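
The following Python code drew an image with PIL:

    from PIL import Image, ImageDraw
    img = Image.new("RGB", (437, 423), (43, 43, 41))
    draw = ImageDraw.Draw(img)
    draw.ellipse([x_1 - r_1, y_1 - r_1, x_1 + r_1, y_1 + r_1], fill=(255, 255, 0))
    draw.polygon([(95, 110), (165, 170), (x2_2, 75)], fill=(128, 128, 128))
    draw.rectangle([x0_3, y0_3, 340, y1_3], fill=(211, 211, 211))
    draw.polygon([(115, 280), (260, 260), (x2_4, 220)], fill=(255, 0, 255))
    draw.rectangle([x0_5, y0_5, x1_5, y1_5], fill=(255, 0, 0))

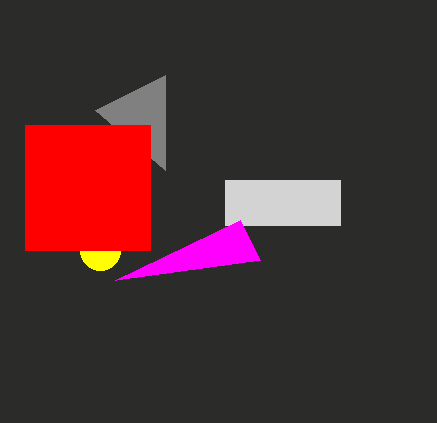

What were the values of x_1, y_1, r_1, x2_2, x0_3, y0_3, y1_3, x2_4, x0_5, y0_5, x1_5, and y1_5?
x_1 = 100
y_1 = 250
r_1 = 20
x2_2 = 165
x0_3 = 225
y0_3 = 180
y1_3 = 225
x2_4 = 240
x0_5 = 25
y0_5 = 125
x1_5 = 150
y1_5 = 250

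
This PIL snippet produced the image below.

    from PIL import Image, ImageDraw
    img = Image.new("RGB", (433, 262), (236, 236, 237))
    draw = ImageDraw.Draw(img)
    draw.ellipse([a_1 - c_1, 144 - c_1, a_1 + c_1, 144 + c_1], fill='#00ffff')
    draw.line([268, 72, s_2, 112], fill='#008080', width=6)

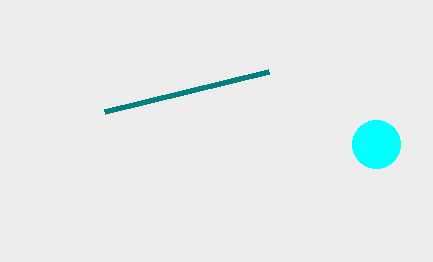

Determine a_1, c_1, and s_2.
a_1 = 376
c_1 = 24
s_2 = 104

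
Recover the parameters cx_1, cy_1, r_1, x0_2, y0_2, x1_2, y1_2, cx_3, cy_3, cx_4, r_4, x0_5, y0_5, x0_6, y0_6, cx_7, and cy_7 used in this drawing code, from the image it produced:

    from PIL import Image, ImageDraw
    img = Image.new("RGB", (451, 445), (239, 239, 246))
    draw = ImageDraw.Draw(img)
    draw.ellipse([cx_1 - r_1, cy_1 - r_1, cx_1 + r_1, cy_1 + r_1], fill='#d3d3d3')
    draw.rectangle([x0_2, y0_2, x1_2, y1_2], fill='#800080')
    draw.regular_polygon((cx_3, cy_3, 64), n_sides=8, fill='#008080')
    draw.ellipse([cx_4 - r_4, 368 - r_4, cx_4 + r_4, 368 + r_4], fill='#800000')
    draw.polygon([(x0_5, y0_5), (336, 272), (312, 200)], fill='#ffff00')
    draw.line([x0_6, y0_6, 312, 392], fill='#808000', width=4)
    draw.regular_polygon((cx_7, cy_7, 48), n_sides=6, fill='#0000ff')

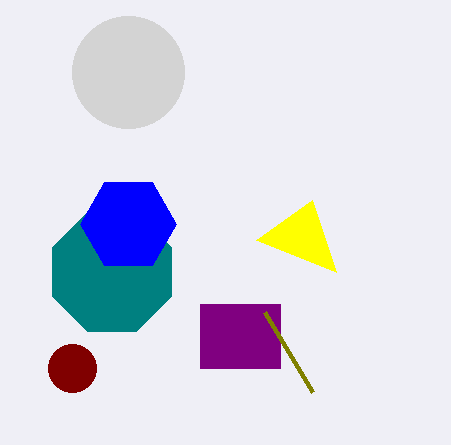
cx_1 = 128, cy_1 = 72, r_1 = 56, x0_2 = 200, y0_2 = 304, x1_2 = 280, y1_2 = 368, cx_3 = 112, cy_3 = 272, cx_4 = 72, r_4 = 24, x0_5 = 256, y0_5 = 240, x0_6 = 264, y0_6 = 312, cx_7 = 128, cy_7 = 224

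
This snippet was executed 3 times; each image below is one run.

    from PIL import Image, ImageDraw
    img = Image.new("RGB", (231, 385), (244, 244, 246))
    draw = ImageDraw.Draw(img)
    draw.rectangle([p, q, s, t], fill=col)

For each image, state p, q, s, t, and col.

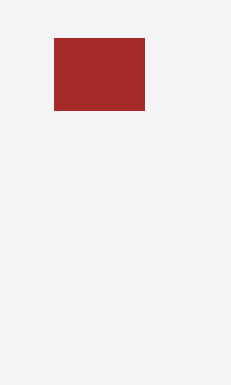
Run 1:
p = 54
q = 38
s = 144
t = 110
col = 'brown'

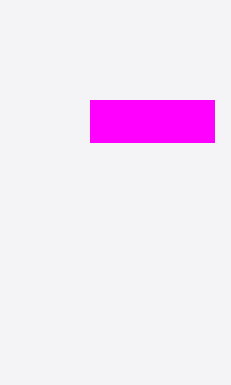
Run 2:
p = 90
q = 100
s = 214
t = 142
col = 'magenta'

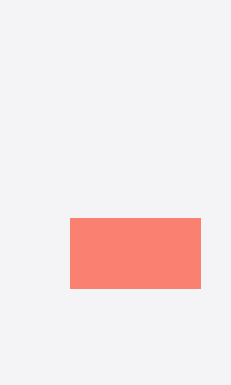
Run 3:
p = 70, q = 218, s = 200, t = 288, col = 'salmon'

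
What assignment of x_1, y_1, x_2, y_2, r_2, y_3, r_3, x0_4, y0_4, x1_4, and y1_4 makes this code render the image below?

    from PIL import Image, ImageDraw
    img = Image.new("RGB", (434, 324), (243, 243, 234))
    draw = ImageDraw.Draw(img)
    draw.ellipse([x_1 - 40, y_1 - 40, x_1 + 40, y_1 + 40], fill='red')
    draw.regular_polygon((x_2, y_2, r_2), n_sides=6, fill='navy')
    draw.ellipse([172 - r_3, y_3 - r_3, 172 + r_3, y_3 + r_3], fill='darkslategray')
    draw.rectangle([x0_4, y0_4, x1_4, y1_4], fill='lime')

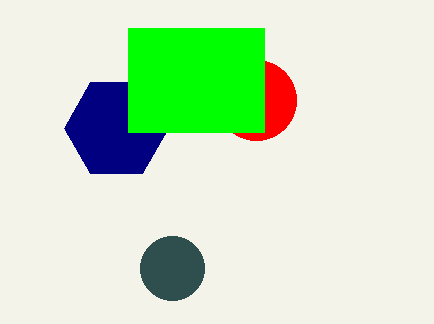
x_1 = 256; y_1 = 100; x_2 = 116; y_2 = 128; r_2 = 52; y_3 = 268; r_3 = 32; x0_4 = 128; y0_4 = 28; x1_4 = 264; y1_4 = 132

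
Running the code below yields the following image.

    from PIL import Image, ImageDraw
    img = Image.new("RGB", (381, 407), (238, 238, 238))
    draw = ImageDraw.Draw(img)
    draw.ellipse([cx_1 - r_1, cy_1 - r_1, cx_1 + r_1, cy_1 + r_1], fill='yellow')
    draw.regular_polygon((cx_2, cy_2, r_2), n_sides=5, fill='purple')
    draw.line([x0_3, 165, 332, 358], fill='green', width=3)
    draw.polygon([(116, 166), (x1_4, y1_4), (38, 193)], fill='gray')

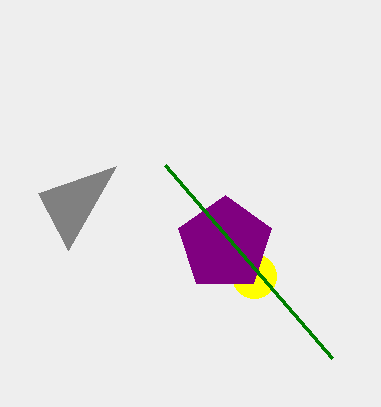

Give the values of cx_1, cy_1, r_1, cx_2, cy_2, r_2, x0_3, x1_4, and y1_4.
cx_1 = 254, cy_1 = 276, r_1 = 22, cx_2 = 225, cy_2 = 244, r_2 = 49, x0_3 = 165, x1_4 = 68, y1_4 = 250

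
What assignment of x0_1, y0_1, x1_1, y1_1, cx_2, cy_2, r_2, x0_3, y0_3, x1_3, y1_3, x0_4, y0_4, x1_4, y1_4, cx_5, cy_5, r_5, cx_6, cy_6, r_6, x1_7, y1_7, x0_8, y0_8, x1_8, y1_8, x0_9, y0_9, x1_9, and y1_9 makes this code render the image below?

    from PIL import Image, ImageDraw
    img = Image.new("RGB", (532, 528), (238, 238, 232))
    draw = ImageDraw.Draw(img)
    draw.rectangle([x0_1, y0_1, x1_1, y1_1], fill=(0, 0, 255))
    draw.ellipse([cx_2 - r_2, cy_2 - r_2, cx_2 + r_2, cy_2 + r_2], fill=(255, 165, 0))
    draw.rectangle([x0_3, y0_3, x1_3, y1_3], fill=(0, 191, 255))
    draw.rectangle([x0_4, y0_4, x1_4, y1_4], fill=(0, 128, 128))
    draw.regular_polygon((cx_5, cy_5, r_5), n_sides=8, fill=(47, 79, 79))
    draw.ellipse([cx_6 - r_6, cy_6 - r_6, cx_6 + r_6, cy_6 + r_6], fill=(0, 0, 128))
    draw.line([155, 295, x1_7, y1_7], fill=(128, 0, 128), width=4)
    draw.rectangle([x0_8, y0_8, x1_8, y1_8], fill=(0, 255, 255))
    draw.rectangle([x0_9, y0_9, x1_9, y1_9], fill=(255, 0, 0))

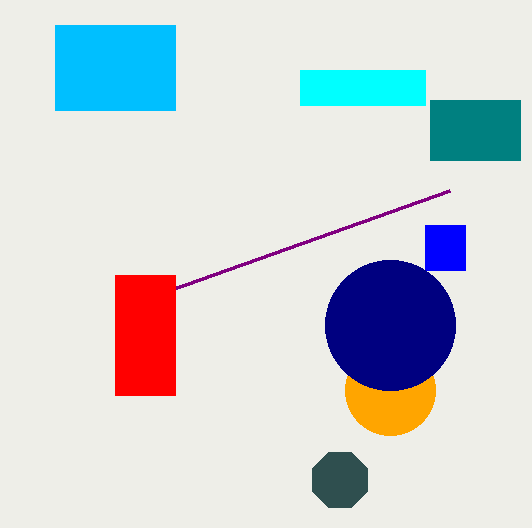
x0_1 = 425
y0_1 = 225
x1_1 = 465
y1_1 = 270
cx_2 = 390
cy_2 = 390
r_2 = 45
x0_3 = 55
y0_3 = 25
x1_3 = 175
y1_3 = 110
x0_4 = 430
y0_4 = 100
x1_4 = 520
y1_4 = 160
cx_5 = 340
cy_5 = 480
r_5 = 30
cx_6 = 390
cy_6 = 325
r_6 = 65
x1_7 = 450
y1_7 = 190
x0_8 = 300
y0_8 = 70
x1_8 = 425
y1_8 = 105
x0_9 = 115
y0_9 = 275
x1_9 = 175
y1_9 = 395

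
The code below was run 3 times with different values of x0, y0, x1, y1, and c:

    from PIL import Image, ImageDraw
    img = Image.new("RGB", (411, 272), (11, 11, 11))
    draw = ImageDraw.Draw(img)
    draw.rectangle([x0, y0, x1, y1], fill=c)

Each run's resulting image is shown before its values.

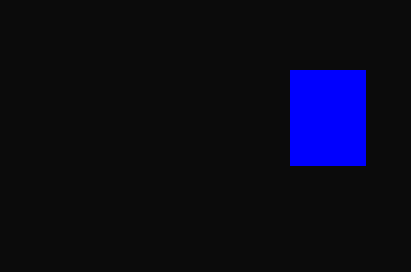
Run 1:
x0 = 290; y0 = 70; x1 = 365; y1 = 165; c = 'blue'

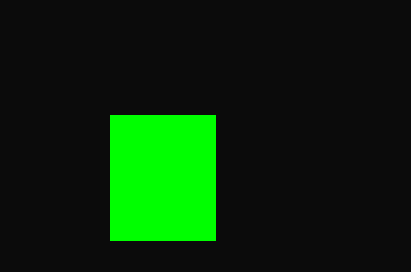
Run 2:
x0 = 110; y0 = 115; x1 = 215; y1 = 240; c = 'lime'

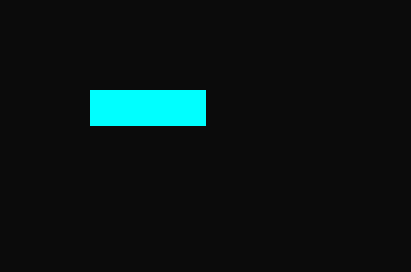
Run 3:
x0 = 90, y0 = 90, x1 = 205, y1 = 125, c = 'cyan'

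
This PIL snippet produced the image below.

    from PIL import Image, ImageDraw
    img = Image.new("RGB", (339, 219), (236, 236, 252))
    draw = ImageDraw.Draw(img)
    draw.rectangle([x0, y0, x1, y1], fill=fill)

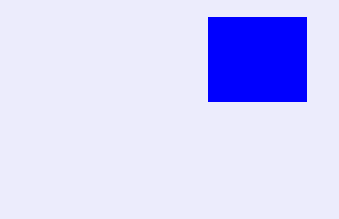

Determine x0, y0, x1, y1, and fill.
x0 = 208
y0 = 17
x1 = 306
y1 = 101
fill = 'blue'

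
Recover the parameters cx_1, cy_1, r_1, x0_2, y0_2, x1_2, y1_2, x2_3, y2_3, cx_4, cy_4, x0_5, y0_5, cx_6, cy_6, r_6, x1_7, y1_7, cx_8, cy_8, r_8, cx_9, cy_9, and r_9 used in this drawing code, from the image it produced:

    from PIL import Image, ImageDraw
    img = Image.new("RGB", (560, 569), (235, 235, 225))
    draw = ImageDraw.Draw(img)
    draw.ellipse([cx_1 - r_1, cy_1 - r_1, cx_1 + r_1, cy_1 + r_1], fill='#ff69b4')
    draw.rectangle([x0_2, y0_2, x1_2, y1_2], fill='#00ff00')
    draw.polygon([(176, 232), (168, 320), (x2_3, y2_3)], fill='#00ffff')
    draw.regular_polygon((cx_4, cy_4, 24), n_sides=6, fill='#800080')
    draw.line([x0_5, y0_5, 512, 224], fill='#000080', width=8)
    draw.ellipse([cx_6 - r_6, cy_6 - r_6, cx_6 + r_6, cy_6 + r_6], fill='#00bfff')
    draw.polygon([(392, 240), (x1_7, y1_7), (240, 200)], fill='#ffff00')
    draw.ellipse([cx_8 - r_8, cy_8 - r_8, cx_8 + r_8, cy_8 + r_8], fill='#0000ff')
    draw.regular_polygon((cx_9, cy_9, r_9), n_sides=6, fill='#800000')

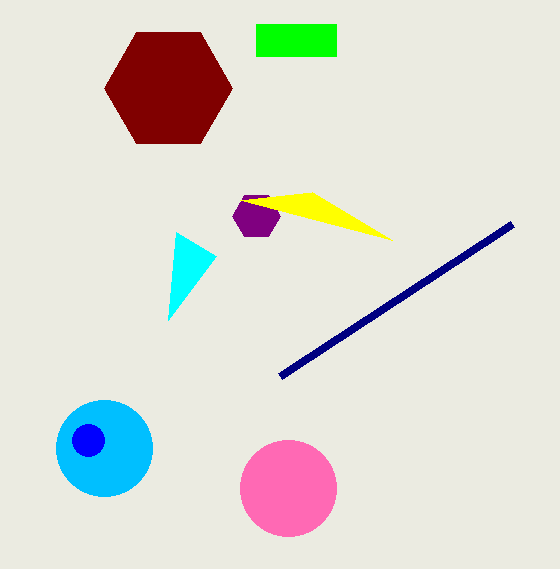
cx_1 = 288; cy_1 = 488; r_1 = 48; x0_2 = 256; y0_2 = 24; x1_2 = 336; y1_2 = 56; x2_3 = 216; y2_3 = 256; cx_4 = 256; cy_4 = 216; x0_5 = 280; y0_5 = 376; cx_6 = 104; cy_6 = 448; r_6 = 48; x1_7 = 312; y1_7 = 192; cx_8 = 88; cy_8 = 440; r_8 = 16; cx_9 = 168; cy_9 = 88; r_9 = 64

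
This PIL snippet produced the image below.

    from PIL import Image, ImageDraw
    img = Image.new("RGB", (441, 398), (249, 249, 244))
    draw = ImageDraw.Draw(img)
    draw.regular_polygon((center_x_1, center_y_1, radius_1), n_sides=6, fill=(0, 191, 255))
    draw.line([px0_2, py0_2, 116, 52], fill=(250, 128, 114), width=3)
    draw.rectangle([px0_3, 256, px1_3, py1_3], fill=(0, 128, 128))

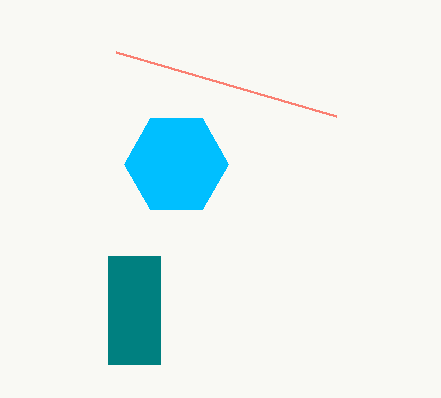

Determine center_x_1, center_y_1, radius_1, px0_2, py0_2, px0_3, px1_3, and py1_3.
center_x_1 = 176
center_y_1 = 164
radius_1 = 52
px0_2 = 336
py0_2 = 116
px0_3 = 108
px1_3 = 160
py1_3 = 364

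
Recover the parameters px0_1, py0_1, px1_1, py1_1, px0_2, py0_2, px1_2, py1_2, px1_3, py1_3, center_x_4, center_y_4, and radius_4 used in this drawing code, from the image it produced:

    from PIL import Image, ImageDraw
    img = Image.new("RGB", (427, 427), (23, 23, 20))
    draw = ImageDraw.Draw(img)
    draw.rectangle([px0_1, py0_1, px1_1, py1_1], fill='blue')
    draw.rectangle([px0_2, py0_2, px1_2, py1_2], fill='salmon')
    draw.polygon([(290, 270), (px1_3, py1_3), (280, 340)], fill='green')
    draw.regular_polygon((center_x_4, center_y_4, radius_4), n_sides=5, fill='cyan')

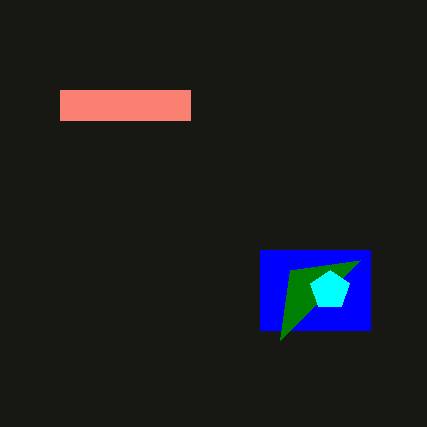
px0_1 = 260
py0_1 = 250
px1_1 = 370
py1_1 = 330
px0_2 = 60
py0_2 = 90
px1_2 = 190
py1_2 = 120
px1_3 = 360
py1_3 = 260
center_x_4 = 330
center_y_4 = 290
radius_4 = 20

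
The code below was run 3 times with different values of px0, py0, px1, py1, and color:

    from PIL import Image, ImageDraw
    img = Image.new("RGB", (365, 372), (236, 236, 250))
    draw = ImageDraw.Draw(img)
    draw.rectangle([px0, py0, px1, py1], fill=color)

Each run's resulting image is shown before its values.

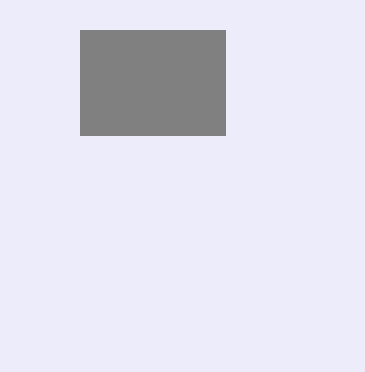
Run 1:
px0 = 80, py0 = 30, px1 = 225, py1 = 135, color = 'gray'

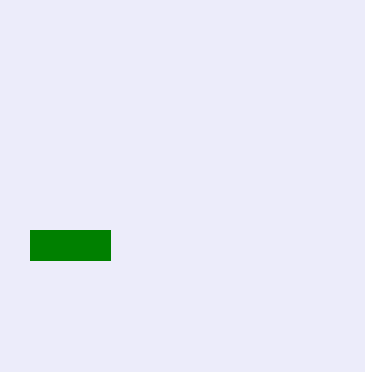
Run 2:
px0 = 30
py0 = 230
px1 = 110
py1 = 260
color = 'green'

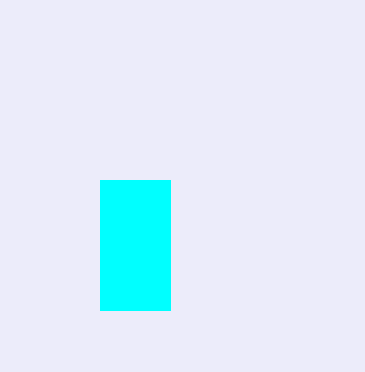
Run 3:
px0 = 100; py0 = 180; px1 = 170; py1 = 310; color = 'cyan'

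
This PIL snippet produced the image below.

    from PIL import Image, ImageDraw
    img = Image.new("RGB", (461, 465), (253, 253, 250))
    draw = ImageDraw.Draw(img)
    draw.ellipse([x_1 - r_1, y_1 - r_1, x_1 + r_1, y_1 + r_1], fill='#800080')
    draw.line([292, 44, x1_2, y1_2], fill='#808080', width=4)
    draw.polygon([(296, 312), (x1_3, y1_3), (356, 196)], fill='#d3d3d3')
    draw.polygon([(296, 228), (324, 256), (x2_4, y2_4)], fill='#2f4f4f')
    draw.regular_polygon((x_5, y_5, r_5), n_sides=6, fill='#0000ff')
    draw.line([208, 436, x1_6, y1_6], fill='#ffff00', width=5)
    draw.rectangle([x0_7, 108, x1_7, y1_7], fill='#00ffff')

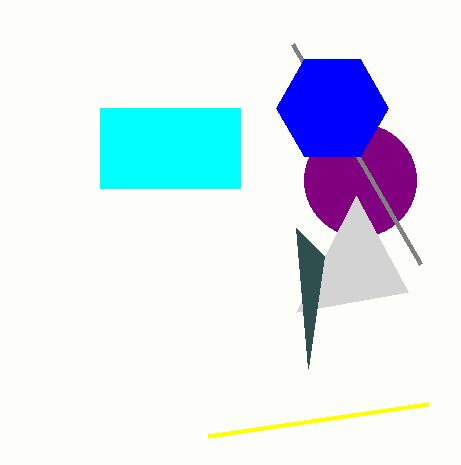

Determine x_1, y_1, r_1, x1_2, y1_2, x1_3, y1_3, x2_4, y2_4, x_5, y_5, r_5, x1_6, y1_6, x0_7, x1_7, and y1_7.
x_1 = 360, y_1 = 180, r_1 = 56, x1_2 = 420, y1_2 = 264, x1_3 = 408, y1_3 = 292, x2_4 = 308, y2_4 = 368, x_5 = 332, y_5 = 108, r_5 = 56, x1_6 = 428, y1_6 = 404, x0_7 = 100, x1_7 = 240, y1_7 = 188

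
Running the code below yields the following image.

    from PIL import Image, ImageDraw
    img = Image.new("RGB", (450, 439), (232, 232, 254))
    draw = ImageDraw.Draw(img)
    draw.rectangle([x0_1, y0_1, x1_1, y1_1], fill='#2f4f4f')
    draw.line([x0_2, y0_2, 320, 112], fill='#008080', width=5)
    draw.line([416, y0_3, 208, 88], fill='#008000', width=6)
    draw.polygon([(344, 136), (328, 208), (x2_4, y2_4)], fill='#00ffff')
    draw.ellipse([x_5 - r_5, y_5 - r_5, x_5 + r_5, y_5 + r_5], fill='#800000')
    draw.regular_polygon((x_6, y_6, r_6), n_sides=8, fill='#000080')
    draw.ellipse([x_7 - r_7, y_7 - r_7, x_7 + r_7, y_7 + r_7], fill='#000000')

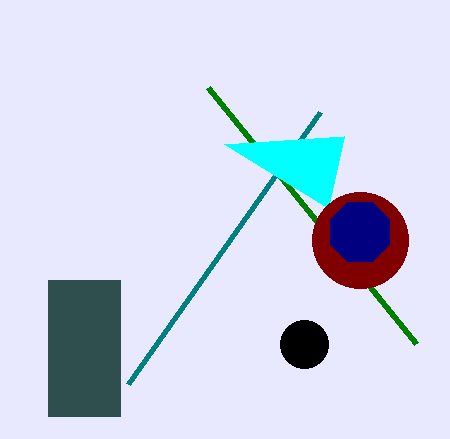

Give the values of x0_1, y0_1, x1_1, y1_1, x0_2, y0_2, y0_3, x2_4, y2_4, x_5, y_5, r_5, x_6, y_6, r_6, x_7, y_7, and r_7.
x0_1 = 48; y0_1 = 280; x1_1 = 120; y1_1 = 416; x0_2 = 128; y0_2 = 384; y0_3 = 344; x2_4 = 224; y2_4 = 144; x_5 = 360; y_5 = 240; r_5 = 48; x_6 = 360; y_6 = 232; r_6 = 32; x_7 = 304; y_7 = 344; r_7 = 24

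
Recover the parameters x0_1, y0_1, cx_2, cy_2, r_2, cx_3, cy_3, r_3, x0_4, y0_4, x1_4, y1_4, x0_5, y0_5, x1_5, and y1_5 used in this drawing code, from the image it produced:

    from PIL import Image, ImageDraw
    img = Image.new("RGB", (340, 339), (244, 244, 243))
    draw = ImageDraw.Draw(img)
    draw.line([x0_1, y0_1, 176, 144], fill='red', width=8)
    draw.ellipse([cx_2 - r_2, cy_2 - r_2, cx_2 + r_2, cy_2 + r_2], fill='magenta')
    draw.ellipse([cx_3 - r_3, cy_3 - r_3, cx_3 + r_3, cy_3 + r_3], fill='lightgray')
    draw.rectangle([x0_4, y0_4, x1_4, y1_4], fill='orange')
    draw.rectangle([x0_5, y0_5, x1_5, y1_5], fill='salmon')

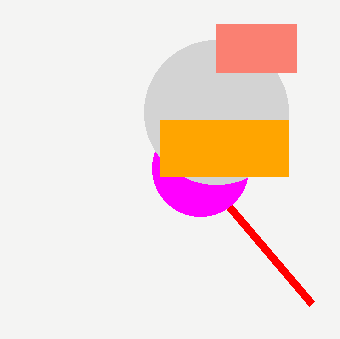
x0_1 = 312, y0_1 = 304, cx_2 = 200, cy_2 = 168, r_2 = 48, cx_3 = 216, cy_3 = 112, r_3 = 72, x0_4 = 160, y0_4 = 120, x1_4 = 288, y1_4 = 176, x0_5 = 216, y0_5 = 24, x1_5 = 296, y1_5 = 72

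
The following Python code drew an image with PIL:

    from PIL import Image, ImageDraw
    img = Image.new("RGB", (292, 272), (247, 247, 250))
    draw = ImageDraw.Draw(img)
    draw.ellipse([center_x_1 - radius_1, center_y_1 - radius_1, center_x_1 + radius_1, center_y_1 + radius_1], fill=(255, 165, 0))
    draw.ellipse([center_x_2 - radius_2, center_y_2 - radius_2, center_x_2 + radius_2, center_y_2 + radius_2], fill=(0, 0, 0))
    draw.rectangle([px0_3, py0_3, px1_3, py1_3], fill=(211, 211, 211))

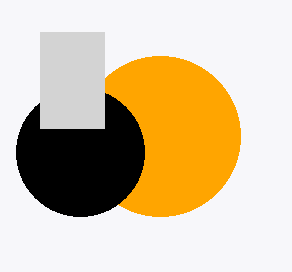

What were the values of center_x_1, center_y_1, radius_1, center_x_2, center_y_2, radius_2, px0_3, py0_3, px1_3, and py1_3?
center_x_1 = 160; center_y_1 = 136; radius_1 = 80; center_x_2 = 80; center_y_2 = 152; radius_2 = 64; px0_3 = 40; py0_3 = 32; px1_3 = 104; py1_3 = 128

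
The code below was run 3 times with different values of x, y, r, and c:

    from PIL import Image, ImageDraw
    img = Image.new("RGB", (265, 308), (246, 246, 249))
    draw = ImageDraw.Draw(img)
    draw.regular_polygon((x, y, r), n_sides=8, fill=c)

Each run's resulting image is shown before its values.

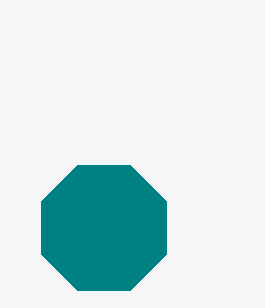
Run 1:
x = 104
y = 228
r = 68
c = 'teal'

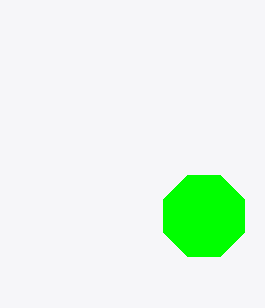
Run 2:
x = 204, y = 216, r = 44, c = 'lime'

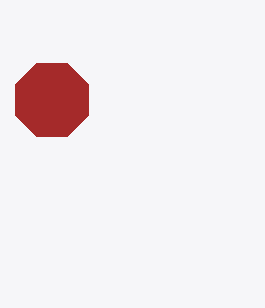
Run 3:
x = 52; y = 100; r = 40; c = 'brown'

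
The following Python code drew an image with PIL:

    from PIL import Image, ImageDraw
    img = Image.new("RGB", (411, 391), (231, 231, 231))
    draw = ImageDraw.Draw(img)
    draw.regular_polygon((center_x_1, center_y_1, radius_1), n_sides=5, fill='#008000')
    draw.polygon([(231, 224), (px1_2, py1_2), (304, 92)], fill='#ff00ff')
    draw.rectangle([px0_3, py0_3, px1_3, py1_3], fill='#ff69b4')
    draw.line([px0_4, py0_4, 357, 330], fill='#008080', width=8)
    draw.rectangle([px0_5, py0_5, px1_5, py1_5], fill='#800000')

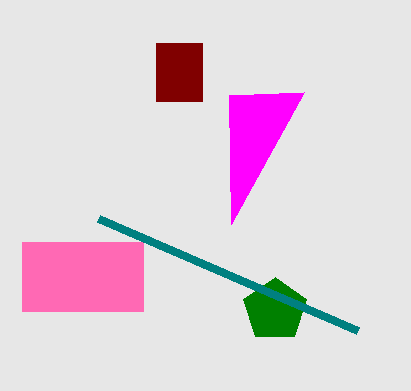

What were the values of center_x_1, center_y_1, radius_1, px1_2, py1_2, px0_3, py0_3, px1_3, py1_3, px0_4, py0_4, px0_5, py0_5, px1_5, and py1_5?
center_x_1 = 275, center_y_1 = 310, radius_1 = 33, px1_2 = 229, py1_2 = 95, px0_3 = 22, py0_3 = 242, px1_3 = 143, py1_3 = 311, px0_4 = 98, py0_4 = 218, px0_5 = 156, py0_5 = 43, px1_5 = 202, py1_5 = 101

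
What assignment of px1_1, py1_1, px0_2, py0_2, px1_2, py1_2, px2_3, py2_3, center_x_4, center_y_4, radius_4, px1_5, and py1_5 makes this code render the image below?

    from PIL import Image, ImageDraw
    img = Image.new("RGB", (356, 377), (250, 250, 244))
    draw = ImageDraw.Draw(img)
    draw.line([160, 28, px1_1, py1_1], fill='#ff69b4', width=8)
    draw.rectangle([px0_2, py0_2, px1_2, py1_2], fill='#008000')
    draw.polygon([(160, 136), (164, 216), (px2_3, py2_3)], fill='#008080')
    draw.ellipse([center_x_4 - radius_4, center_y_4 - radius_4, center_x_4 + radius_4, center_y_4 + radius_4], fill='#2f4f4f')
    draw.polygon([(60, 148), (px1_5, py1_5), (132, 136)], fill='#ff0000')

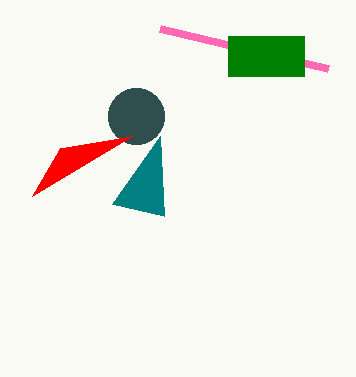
px1_1 = 328; py1_1 = 68; px0_2 = 228; py0_2 = 36; px1_2 = 304; py1_2 = 76; px2_3 = 112; py2_3 = 204; center_x_4 = 136; center_y_4 = 116; radius_4 = 28; px1_5 = 32; py1_5 = 196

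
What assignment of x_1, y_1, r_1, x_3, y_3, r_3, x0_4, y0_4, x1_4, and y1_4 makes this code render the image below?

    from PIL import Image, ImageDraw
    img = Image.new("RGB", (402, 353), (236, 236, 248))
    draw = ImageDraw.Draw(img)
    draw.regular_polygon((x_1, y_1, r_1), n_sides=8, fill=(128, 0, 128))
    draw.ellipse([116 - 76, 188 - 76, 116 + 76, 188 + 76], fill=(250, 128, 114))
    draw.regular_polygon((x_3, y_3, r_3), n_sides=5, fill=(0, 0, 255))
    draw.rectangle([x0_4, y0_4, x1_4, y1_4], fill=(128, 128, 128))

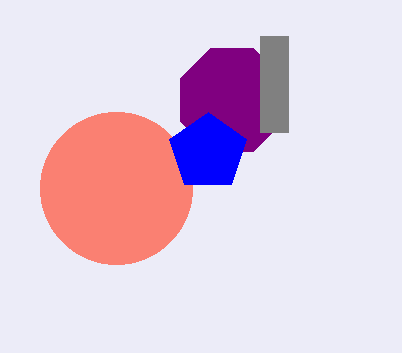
x_1 = 232, y_1 = 100, r_1 = 56, x_3 = 208, y_3 = 152, r_3 = 40, x0_4 = 260, y0_4 = 36, x1_4 = 288, y1_4 = 132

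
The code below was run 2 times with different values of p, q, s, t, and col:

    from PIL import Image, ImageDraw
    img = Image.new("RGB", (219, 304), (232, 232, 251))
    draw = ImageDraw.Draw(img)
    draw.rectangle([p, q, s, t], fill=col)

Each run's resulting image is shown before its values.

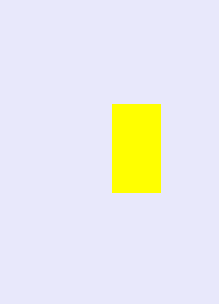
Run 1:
p = 112
q = 104
s = 160
t = 192
col = 'yellow'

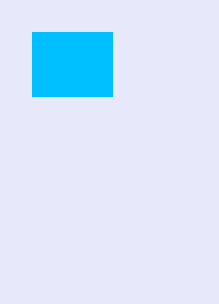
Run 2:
p = 32, q = 32, s = 112, t = 96, col = 'deepskyblue'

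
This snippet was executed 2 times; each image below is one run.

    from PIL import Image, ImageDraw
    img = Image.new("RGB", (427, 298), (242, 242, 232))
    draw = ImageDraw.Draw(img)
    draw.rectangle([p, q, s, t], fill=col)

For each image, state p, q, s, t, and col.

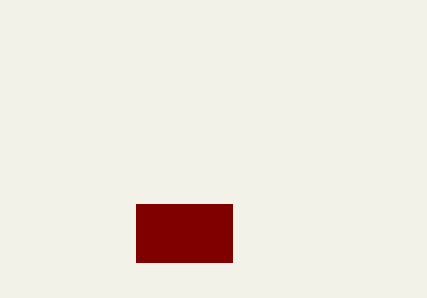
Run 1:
p = 136
q = 204
s = 232
t = 262
col = 'maroon'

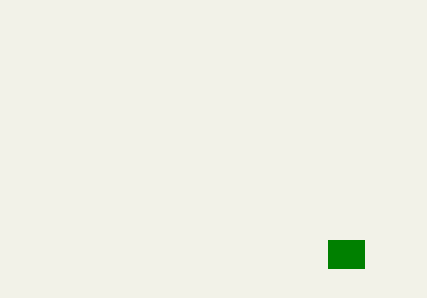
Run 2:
p = 328, q = 240, s = 364, t = 268, col = 'green'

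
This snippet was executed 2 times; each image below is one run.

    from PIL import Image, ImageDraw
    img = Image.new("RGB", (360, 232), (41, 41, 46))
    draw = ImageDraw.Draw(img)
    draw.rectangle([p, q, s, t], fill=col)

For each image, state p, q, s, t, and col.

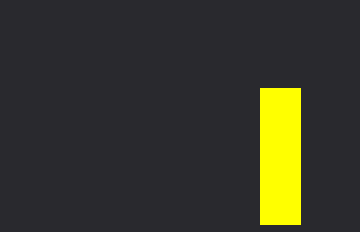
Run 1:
p = 260, q = 88, s = 300, t = 224, col = 'yellow'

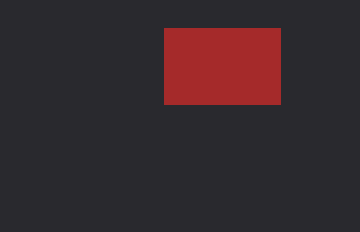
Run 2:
p = 164, q = 28, s = 280, t = 104, col = 'brown'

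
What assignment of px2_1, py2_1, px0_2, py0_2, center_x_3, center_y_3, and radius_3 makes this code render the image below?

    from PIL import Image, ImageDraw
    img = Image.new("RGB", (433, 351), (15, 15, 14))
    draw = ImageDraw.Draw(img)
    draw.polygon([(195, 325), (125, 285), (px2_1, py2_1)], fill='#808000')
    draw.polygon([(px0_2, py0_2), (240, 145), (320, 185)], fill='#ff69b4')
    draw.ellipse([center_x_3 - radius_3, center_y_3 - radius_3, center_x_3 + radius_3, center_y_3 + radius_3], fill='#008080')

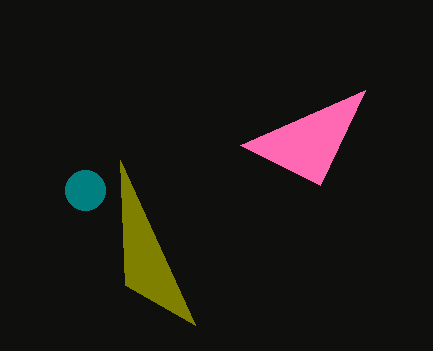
px2_1 = 120, py2_1 = 160, px0_2 = 365, py0_2 = 90, center_x_3 = 85, center_y_3 = 190, radius_3 = 20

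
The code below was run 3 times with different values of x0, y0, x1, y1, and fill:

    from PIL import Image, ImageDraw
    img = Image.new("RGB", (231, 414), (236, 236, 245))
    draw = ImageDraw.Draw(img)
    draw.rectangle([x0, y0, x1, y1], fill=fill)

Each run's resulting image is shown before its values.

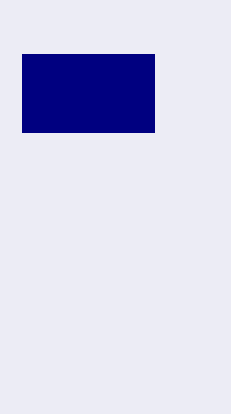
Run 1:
x0 = 22; y0 = 54; x1 = 154; y1 = 132; fill = 'navy'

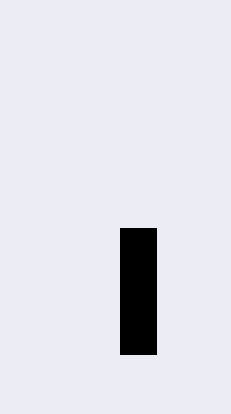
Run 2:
x0 = 120, y0 = 228, x1 = 156, y1 = 354, fill = 'black'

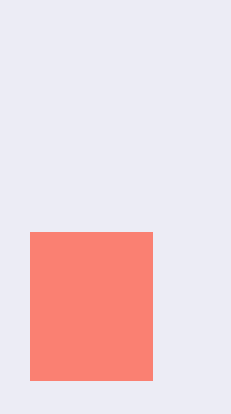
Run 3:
x0 = 30; y0 = 232; x1 = 152; y1 = 380; fill = 'salmon'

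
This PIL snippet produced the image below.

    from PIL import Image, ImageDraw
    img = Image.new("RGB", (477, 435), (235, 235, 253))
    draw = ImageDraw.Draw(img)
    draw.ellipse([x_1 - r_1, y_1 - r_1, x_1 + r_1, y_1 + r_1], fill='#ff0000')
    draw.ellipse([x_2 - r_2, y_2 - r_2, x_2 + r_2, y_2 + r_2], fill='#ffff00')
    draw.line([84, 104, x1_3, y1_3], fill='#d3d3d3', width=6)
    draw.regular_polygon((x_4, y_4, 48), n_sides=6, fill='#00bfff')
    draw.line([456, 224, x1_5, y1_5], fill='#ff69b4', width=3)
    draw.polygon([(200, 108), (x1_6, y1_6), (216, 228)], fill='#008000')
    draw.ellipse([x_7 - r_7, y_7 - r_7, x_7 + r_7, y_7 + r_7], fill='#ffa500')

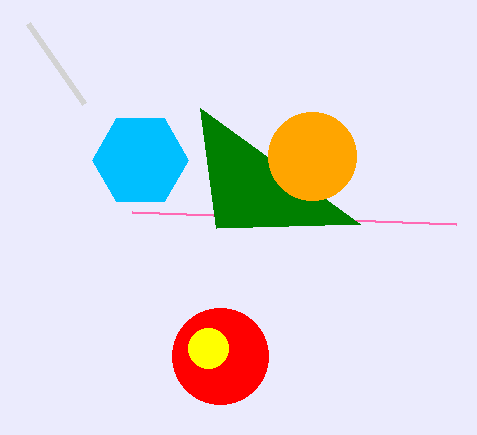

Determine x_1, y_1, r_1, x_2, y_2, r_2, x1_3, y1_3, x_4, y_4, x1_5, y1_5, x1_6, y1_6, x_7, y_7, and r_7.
x_1 = 220
y_1 = 356
r_1 = 48
x_2 = 208
y_2 = 348
r_2 = 20
x1_3 = 28
y1_3 = 24
x_4 = 140
y_4 = 160
x1_5 = 132
y1_5 = 212
x1_6 = 360
y1_6 = 224
x_7 = 312
y_7 = 156
r_7 = 44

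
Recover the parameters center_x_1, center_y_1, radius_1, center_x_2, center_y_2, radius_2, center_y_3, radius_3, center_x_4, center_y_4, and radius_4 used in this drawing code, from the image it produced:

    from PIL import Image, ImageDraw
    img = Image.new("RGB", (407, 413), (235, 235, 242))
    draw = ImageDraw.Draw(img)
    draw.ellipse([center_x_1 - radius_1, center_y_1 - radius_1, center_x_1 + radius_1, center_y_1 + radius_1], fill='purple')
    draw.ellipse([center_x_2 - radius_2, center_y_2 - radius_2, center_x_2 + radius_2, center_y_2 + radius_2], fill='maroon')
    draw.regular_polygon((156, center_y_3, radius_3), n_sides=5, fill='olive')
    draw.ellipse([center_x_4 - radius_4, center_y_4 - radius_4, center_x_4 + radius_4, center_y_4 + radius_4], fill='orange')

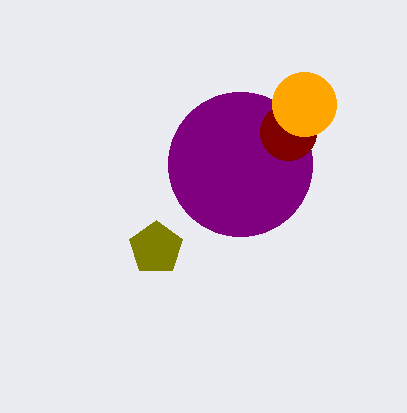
center_x_1 = 240
center_y_1 = 164
radius_1 = 72
center_x_2 = 288
center_y_2 = 132
radius_2 = 28
center_y_3 = 248
radius_3 = 28
center_x_4 = 304
center_y_4 = 104
radius_4 = 32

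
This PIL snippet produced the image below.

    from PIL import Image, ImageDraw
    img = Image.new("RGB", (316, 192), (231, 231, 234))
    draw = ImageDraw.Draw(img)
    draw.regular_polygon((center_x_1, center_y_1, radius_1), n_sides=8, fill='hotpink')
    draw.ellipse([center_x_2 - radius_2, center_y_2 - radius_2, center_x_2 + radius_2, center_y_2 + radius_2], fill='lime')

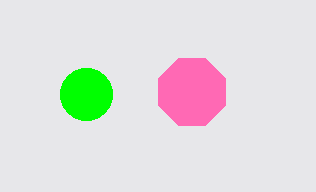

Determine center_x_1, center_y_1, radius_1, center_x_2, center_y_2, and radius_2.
center_x_1 = 192
center_y_1 = 92
radius_1 = 36
center_x_2 = 86
center_y_2 = 94
radius_2 = 26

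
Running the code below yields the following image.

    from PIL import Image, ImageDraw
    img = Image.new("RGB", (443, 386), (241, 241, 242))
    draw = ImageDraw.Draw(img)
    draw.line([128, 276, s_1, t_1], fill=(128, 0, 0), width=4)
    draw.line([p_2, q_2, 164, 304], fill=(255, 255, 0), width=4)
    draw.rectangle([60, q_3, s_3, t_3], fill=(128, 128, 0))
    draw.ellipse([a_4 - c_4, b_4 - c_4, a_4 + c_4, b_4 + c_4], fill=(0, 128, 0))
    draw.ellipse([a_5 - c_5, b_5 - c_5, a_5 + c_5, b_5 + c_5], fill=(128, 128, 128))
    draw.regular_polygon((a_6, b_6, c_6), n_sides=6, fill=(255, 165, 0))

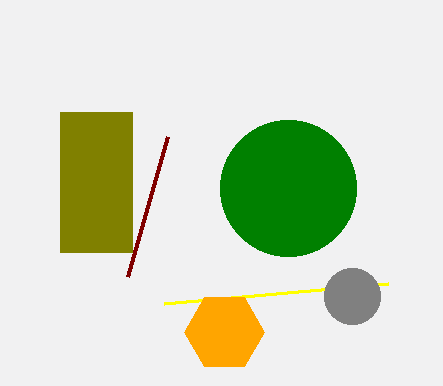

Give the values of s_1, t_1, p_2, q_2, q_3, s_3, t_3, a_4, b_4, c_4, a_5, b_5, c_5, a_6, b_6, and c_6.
s_1 = 168, t_1 = 136, p_2 = 388, q_2 = 284, q_3 = 112, s_3 = 132, t_3 = 252, a_4 = 288, b_4 = 188, c_4 = 68, a_5 = 352, b_5 = 296, c_5 = 28, a_6 = 224, b_6 = 332, c_6 = 40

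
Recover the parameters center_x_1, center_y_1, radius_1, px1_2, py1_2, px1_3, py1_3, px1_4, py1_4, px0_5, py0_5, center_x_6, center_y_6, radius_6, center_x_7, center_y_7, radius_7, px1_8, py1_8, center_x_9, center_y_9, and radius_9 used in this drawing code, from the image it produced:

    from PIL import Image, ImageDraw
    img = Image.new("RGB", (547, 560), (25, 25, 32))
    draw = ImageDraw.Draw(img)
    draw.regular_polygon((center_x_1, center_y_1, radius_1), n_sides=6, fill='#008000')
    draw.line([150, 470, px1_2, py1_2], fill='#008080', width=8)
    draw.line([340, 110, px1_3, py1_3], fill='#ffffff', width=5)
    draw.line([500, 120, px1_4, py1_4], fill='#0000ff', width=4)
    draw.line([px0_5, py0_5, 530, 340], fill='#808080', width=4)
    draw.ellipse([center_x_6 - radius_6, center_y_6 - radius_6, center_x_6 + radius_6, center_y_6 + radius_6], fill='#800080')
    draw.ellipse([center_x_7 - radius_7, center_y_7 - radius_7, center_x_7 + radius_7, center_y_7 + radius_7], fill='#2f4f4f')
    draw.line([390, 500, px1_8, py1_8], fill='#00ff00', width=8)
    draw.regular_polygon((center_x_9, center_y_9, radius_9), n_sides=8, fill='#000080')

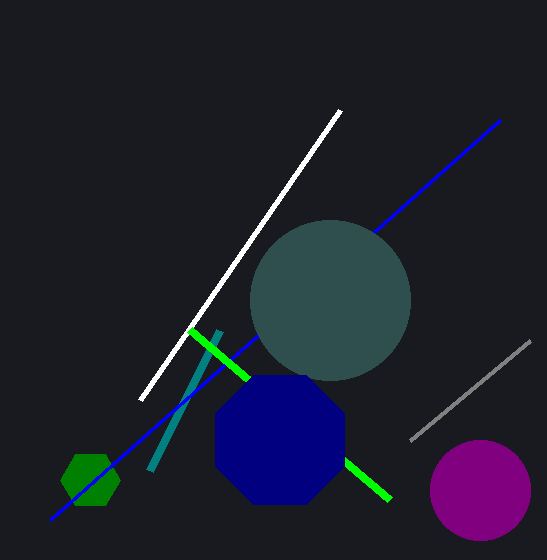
center_x_1 = 90
center_y_1 = 480
radius_1 = 30
px1_2 = 220
py1_2 = 330
px1_3 = 140
py1_3 = 400
px1_4 = 50
py1_4 = 520
px0_5 = 410
py0_5 = 440
center_x_6 = 480
center_y_6 = 490
radius_6 = 50
center_x_7 = 330
center_y_7 = 300
radius_7 = 80
px1_8 = 190
py1_8 = 330
center_x_9 = 280
center_y_9 = 440
radius_9 = 70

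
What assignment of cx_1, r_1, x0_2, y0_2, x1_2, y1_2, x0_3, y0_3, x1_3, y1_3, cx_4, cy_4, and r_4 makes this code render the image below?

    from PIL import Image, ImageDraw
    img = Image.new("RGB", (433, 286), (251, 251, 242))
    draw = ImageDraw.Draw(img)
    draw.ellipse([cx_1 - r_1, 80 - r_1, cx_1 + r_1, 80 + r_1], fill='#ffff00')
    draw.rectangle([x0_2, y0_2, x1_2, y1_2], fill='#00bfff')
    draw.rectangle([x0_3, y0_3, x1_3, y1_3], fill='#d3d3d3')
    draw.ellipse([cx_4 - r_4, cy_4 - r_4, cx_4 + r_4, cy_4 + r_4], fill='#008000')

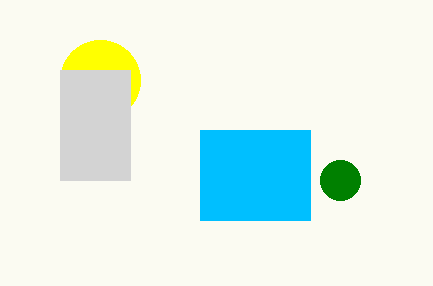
cx_1 = 100, r_1 = 40, x0_2 = 200, y0_2 = 130, x1_2 = 310, y1_2 = 220, x0_3 = 60, y0_3 = 70, x1_3 = 130, y1_3 = 180, cx_4 = 340, cy_4 = 180, r_4 = 20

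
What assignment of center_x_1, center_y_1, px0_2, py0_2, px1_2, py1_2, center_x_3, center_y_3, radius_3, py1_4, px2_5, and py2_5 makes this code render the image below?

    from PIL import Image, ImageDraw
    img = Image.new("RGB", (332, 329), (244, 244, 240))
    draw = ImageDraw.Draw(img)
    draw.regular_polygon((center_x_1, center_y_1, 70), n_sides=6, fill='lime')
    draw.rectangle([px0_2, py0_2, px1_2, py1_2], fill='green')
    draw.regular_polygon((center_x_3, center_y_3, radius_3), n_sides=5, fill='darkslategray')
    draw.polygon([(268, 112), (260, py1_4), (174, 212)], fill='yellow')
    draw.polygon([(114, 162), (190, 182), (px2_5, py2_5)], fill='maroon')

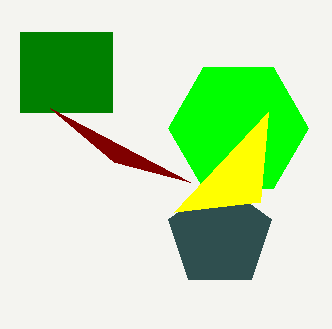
center_x_1 = 238
center_y_1 = 128
px0_2 = 20
py0_2 = 32
px1_2 = 112
py1_2 = 112
center_x_3 = 220
center_y_3 = 236
radius_3 = 54
py1_4 = 202
px2_5 = 50
py2_5 = 108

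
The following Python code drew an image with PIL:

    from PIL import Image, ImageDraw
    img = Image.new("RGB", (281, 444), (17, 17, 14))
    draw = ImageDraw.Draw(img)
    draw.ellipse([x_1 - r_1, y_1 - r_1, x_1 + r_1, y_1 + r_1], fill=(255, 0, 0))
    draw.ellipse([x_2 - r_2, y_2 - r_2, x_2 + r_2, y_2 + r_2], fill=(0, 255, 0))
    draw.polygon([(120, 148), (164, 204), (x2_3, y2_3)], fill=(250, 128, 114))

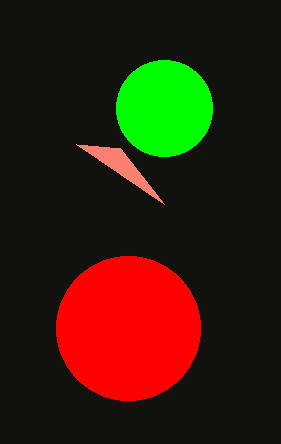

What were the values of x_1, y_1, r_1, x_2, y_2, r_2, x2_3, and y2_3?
x_1 = 128; y_1 = 328; r_1 = 72; x_2 = 164; y_2 = 108; r_2 = 48; x2_3 = 76; y2_3 = 144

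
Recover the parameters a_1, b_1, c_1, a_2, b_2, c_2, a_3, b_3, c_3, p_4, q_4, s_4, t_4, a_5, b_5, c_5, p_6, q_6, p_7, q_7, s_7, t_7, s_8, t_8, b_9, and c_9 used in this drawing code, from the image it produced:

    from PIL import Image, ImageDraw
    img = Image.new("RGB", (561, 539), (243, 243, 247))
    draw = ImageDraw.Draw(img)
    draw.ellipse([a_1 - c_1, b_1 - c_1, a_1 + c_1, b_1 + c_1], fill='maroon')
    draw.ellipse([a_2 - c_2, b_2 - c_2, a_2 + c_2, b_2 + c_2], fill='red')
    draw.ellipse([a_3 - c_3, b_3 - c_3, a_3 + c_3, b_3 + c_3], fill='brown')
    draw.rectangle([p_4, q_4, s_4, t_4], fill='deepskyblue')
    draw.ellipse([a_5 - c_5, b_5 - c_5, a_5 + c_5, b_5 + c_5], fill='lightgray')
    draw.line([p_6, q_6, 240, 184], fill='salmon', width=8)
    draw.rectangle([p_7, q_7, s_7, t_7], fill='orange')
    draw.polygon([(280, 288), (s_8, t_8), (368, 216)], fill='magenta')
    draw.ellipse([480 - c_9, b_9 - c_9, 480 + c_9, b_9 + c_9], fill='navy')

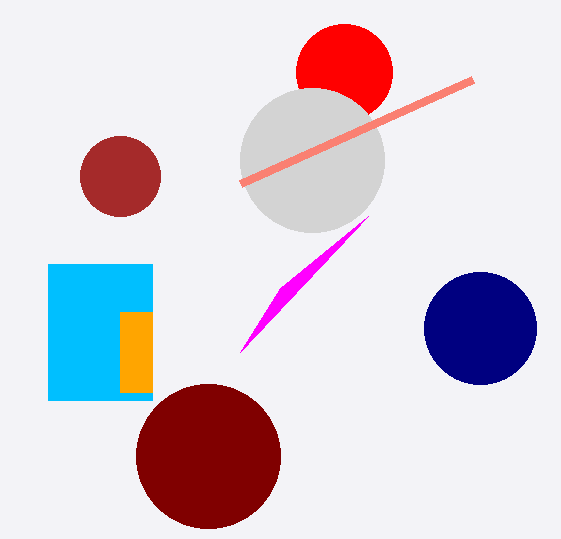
a_1 = 208, b_1 = 456, c_1 = 72, a_2 = 344, b_2 = 72, c_2 = 48, a_3 = 120, b_3 = 176, c_3 = 40, p_4 = 48, q_4 = 264, s_4 = 152, t_4 = 400, a_5 = 312, b_5 = 160, c_5 = 72, p_6 = 472, q_6 = 80, p_7 = 120, q_7 = 312, s_7 = 152, t_7 = 392, s_8 = 240, t_8 = 352, b_9 = 328, c_9 = 56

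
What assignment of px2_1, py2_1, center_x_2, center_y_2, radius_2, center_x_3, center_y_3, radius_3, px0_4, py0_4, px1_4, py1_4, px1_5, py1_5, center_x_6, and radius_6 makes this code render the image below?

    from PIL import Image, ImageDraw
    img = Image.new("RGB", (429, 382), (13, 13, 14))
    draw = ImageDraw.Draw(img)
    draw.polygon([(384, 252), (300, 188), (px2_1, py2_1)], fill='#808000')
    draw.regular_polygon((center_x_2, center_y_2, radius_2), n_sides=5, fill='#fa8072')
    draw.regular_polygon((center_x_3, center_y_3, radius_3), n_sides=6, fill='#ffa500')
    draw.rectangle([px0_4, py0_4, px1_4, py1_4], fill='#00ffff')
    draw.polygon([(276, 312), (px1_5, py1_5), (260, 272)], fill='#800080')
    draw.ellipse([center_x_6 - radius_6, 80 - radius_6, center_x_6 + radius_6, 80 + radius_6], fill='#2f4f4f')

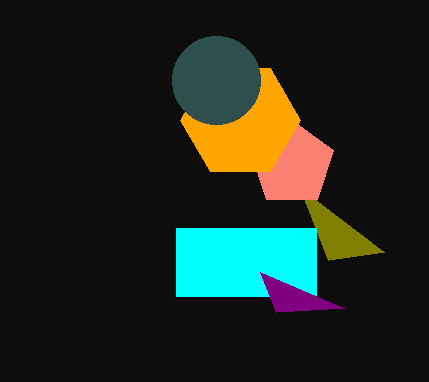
px2_1 = 328
py2_1 = 260
center_x_2 = 292
center_y_2 = 164
radius_2 = 44
center_x_3 = 240
center_y_3 = 120
radius_3 = 60
px0_4 = 176
py0_4 = 228
px1_4 = 316
py1_4 = 296
px1_5 = 344
py1_5 = 308
center_x_6 = 216
radius_6 = 44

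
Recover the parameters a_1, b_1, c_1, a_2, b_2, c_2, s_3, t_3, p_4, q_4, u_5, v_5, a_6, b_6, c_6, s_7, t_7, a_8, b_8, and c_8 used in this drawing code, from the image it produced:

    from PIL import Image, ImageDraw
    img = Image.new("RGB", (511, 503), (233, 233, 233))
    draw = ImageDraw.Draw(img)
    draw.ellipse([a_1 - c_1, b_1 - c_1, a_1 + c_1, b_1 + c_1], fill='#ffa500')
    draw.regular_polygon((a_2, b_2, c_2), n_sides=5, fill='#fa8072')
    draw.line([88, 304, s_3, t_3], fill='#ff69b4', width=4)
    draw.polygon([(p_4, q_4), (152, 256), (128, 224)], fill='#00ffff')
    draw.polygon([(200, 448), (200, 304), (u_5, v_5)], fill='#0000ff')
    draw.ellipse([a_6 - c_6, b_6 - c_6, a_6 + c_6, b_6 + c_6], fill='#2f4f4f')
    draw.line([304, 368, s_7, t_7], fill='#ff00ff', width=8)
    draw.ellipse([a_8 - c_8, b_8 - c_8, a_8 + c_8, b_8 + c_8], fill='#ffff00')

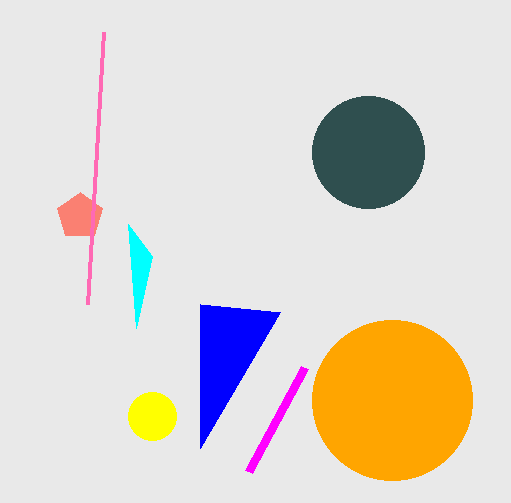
a_1 = 392, b_1 = 400, c_1 = 80, a_2 = 80, b_2 = 216, c_2 = 24, s_3 = 104, t_3 = 32, p_4 = 136, q_4 = 328, u_5 = 280, v_5 = 312, a_6 = 368, b_6 = 152, c_6 = 56, s_7 = 248, t_7 = 472, a_8 = 152, b_8 = 416, c_8 = 24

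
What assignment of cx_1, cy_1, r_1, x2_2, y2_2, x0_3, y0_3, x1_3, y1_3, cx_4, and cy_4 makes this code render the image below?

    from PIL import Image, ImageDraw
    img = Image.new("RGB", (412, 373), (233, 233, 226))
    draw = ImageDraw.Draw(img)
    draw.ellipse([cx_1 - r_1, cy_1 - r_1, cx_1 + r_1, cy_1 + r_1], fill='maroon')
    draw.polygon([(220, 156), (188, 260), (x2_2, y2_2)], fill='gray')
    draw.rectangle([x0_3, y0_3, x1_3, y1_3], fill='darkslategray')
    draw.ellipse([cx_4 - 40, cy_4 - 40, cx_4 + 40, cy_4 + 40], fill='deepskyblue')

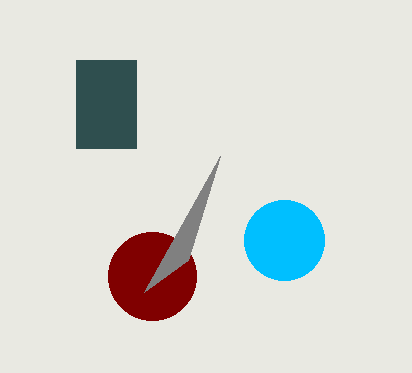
cx_1 = 152; cy_1 = 276; r_1 = 44; x2_2 = 144; y2_2 = 292; x0_3 = 76; y0_3 = 60; x1_3 = 136; y1_3 = 148; cx_4 = 284; cy_4 = 240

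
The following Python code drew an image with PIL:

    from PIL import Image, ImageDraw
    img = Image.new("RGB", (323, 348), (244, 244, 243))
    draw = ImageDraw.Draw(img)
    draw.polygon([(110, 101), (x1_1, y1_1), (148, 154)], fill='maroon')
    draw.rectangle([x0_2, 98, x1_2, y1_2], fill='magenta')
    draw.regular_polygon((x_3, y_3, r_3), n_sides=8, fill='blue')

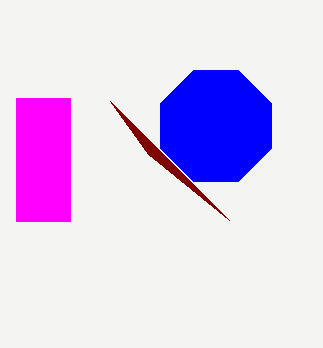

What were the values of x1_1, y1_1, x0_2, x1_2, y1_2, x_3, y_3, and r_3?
x1_1 = 229; y1_1 = 220; x0_2 = 16; x1_2 = 70; y1_2 = 221; x_3 = 216; y_3 = 126; r_3 = 60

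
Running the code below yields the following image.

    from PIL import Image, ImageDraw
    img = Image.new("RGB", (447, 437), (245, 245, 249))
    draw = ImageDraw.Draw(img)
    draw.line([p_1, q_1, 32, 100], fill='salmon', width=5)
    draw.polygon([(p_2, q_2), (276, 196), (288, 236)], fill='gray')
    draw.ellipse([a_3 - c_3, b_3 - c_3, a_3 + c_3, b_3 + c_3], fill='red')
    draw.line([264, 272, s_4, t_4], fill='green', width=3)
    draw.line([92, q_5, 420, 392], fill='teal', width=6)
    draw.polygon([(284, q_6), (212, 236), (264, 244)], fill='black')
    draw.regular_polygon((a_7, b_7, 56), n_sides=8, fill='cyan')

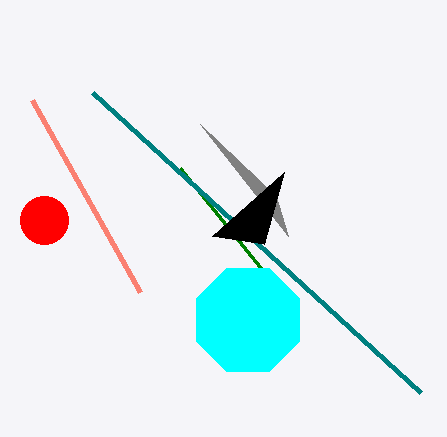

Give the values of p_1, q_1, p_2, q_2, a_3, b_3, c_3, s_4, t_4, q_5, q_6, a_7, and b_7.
p_1 = 140; q_1 = 292; p_2 = 200; q_2 = 124; a_3 = 44; b_3 = 220; c_3 = 24; s_4 = 180; t_4 = 168; q_5 = 92; q_6 = 172; a_7 = 248; b_7 = 320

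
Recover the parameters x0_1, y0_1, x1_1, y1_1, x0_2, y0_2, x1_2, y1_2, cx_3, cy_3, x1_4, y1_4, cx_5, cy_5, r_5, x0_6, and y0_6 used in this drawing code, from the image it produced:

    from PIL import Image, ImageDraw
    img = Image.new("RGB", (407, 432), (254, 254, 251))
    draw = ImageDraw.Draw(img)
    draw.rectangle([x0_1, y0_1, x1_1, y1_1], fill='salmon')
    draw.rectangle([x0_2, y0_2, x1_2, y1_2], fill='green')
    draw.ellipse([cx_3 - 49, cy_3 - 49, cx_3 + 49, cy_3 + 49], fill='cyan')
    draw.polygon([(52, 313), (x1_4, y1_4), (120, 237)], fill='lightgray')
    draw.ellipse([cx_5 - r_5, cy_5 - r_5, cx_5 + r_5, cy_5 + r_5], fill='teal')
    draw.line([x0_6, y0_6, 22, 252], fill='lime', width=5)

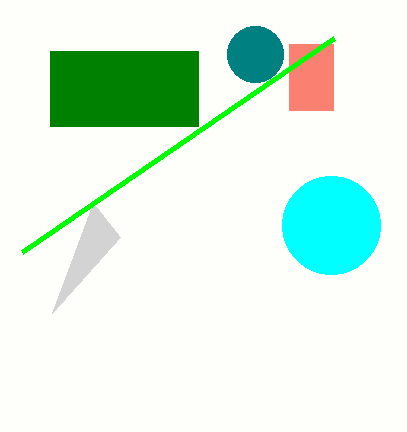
x0_1 = 289; y0_1 = 44; x1_1 = 333; y1_1 = 110; x0_2 = 50; y0_2 = 51; x1_2 = 198; y1_2 = 126; cx_3 = 331; cy_3 = 225; x1_4 = 93; y1_4 = 203; cx_5 = 255; cy_5 = 54; r_5 = 28; x0_6 = 334; y0_6 = 38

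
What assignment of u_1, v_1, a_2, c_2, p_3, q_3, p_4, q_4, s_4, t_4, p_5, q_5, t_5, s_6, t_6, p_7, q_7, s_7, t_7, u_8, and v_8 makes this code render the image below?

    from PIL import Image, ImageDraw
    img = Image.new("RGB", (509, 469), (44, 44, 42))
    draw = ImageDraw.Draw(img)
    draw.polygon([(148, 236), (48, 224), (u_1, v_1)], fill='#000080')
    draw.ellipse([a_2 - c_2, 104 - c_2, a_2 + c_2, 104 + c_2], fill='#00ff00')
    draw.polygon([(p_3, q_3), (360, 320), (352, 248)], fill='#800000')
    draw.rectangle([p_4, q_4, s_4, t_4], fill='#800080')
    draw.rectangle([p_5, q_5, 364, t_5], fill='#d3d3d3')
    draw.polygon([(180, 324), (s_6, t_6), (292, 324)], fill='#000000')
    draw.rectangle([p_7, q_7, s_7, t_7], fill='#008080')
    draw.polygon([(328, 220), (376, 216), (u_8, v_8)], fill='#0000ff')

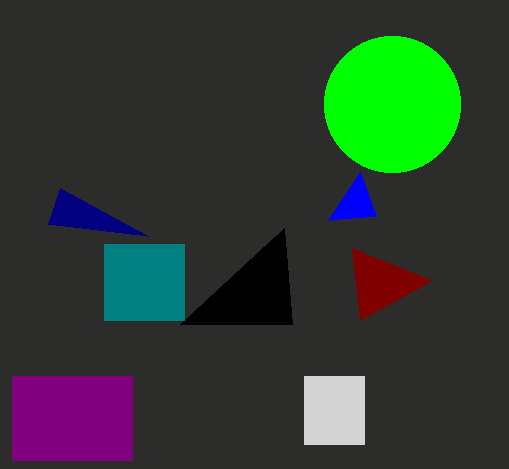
u_1 = 60, v_1 = 188, a_2 = 392, c_2 = 68, p_3 = 432, q_3 = 280, p_4 = 12, q_4 = 376, s_4 = 132, t_4 = 460, p_5 = 304, q_5 = 376, t_5 = 444, s_6 = 284, t_6 = 228, p_7 = 104, q_7 = 244, s_7 = 184, t_7 = 320, u_8 = 360, v_8 = 172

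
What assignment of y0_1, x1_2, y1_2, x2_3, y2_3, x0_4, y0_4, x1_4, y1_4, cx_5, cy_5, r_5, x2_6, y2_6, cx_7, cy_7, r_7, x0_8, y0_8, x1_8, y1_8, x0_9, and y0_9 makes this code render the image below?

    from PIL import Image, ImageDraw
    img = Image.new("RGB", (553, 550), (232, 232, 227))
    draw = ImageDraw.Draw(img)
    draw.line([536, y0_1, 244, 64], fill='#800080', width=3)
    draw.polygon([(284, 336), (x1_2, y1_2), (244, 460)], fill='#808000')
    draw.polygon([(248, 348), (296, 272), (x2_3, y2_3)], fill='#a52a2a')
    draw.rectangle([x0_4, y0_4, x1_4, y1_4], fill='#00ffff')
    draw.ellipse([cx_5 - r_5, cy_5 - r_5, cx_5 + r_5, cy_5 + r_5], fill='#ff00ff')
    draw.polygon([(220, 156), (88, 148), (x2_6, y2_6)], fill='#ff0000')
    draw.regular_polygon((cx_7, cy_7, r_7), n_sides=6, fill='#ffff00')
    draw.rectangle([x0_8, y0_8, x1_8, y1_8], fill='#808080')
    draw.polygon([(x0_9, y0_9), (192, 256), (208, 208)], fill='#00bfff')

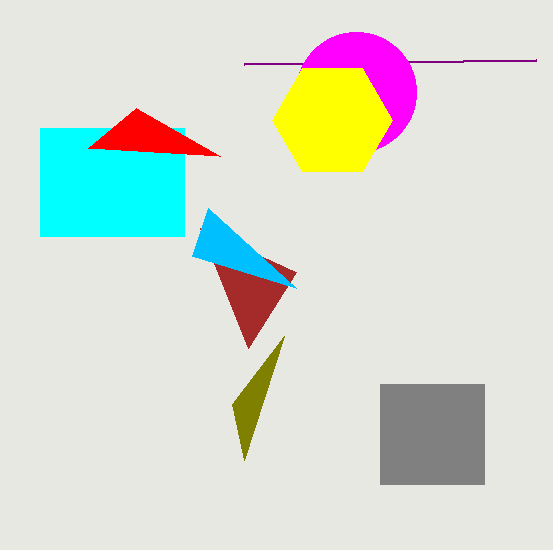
y0_1 = 60
x1_2 = 232
y1_2 = 404
x2_3 = 200
y2_3 = 228
x0_4 = 40
y0_4 = 128
x1_4 = 184
y1_4 = 236
cx_5 = 356
cy_5 = 92
r_5 = 60
x2_6 = 136
y2_6 = 108
cx_7 = 332
cy_7 = 120
r_7 = 60
x0_8 = 380
y0_8 = 384
x1_8 = 484
y1_8 = 484
x0_9 = 296
y0_9 = 288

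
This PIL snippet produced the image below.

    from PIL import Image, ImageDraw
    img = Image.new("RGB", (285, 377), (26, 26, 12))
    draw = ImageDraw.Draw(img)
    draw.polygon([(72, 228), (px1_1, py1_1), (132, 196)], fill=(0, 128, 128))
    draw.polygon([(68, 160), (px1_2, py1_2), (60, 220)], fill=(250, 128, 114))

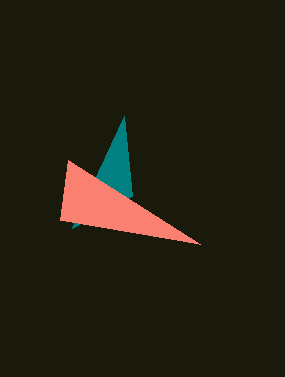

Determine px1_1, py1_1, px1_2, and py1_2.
px1_1 = 124; py1_1 = 116; px1_2 = 200; py1_2 = 244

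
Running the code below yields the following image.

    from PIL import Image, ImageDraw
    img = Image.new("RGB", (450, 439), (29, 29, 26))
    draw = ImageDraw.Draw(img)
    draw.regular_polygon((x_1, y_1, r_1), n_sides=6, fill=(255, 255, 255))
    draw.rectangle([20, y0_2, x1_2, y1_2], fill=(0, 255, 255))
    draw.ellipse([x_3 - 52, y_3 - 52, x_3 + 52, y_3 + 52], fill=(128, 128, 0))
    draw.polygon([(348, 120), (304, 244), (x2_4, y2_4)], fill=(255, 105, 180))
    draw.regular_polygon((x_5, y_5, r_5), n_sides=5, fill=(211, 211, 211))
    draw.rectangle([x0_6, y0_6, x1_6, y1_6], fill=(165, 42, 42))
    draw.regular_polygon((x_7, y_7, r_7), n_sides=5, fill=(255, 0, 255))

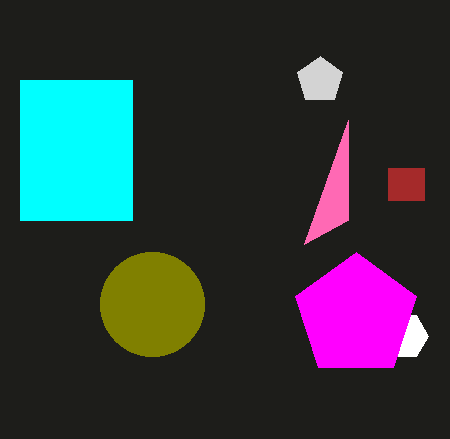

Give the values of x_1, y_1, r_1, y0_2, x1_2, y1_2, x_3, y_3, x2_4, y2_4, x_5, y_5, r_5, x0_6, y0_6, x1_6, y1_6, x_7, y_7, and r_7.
x_1 = 404
y_1 = 336
r_1 = 24
y0_2 = 80
x1_2 = 132
y1_2 = 220
x_3 = 152
y_3 = 304
x2_4 = 348
y2_4 = 220
x_5 = 320
y_5 = 80
r_5 = 24
x0_6 = 388
y0_6 = 168
x1_6 = 424
y1_6 = 200
x_7 = 356
y_7 = 316
r_7 = 64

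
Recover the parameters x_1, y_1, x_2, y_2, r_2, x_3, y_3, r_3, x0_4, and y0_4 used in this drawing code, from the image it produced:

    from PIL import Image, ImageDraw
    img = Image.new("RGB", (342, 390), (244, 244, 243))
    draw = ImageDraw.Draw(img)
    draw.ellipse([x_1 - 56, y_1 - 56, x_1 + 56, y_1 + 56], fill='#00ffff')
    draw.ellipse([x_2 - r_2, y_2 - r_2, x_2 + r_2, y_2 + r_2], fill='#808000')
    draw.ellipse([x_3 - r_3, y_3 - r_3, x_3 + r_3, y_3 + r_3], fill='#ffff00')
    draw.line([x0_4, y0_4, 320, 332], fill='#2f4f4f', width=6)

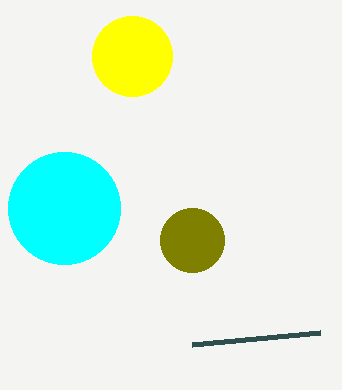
x_1 = 64; y_1 = 208; x_2 = 192; y_2 = 240; r_2 = 32; x_3 = 132; y_3 = 56; r_3 = 40; x0_4 = 192; y0_4 = 344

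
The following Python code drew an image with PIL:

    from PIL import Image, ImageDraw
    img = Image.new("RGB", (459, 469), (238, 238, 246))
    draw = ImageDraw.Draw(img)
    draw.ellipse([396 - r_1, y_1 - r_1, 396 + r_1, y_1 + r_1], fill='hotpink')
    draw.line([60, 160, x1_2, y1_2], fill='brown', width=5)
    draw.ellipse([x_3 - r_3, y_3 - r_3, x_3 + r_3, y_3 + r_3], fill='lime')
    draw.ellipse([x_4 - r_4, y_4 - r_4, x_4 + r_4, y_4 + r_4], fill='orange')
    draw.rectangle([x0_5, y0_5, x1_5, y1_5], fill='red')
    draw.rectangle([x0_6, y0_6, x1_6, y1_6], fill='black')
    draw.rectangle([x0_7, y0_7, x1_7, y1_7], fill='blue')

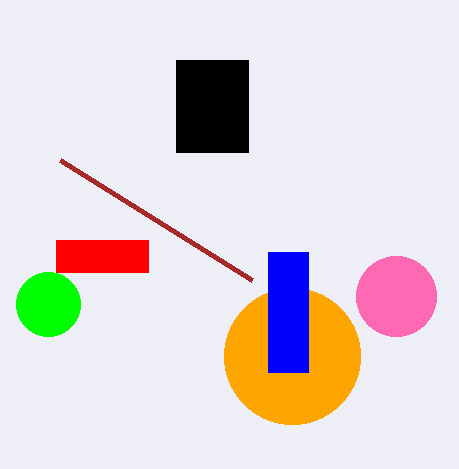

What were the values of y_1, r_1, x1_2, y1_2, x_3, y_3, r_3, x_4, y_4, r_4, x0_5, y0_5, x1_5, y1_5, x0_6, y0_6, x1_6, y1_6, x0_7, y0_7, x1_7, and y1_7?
y_1 = 296, r_1 = 40, x1_2 = 252, y1_2 = 280, x_3 = 48, y_3 = 304, r_3 = 32, x_4 = 292, y_4 = 356, r_4 = 68, x0_5 = 56, y0_5 = 240, x1_5 = 148, y1_5 = 272, x0_6 = 176, y0_6 = 60, x1_6 = 248, y1_6 = 152, x0_7 = 268, y0_7 = 252, x1_7 = 308, y1_7 = 372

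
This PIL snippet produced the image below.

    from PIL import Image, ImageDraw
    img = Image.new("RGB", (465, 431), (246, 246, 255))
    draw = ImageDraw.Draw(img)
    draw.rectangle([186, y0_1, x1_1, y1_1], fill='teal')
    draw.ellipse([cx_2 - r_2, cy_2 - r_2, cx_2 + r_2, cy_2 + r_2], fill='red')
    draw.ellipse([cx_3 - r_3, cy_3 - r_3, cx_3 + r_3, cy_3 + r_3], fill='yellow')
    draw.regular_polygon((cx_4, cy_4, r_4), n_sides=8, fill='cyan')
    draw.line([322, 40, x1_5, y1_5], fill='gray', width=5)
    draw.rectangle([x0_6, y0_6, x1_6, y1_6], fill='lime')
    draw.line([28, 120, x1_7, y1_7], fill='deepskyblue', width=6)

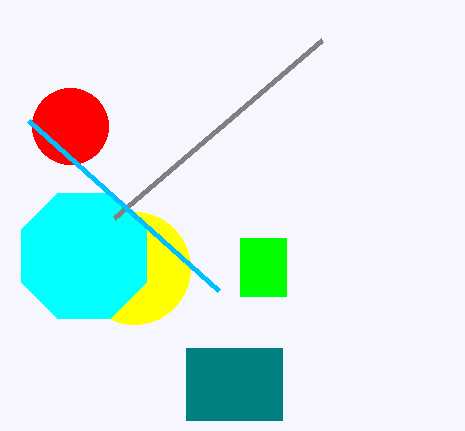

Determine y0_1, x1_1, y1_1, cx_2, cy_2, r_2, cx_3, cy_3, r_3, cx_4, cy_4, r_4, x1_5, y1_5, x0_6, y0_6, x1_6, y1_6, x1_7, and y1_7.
y0_1 = 348; x1_1 = 282; y1_1 = 420; cx_2 = 70; cy_2 = 126; r_2 = 38; cx_3 = 134; cy_3 = 268; r_3 = 56; cx_4 = 84; cy_4 = 256; r_4 = 68; x1_5 = 114; y1_5 = 218; x0_6 = 240; y0_6 = 238; x1_6 = 286; y1_6 = 296; x1_7 = 218; y1_7 = 290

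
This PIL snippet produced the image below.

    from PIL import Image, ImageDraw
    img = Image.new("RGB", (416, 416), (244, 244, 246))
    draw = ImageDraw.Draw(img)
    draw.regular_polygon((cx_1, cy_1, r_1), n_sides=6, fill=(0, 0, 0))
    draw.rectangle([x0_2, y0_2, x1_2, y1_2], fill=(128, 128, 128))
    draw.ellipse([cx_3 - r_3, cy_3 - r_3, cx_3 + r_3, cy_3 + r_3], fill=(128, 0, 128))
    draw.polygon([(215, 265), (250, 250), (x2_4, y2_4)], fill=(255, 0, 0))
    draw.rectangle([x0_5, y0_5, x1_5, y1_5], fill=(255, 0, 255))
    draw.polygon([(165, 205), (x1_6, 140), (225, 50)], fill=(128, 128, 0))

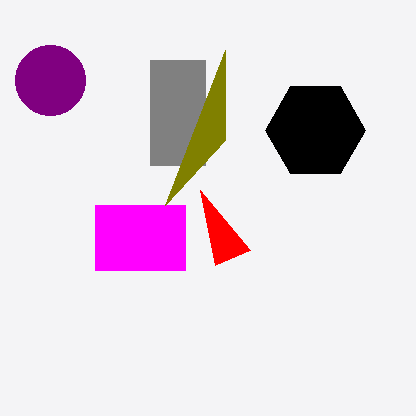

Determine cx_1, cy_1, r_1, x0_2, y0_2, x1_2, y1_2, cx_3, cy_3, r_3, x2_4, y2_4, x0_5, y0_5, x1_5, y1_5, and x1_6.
cx_1 = 315; cy_1 = 130; r_1 = 50; x0_2 = 150; y0_2 = 60; x1_2 = 205; y1_2 = 165; cx_3 = 50; cy_3 = 80; r_3 = 35; x2_4 = 200; y2_4 = 190; x0_5 = 95; y0_5 = 205; x1_5 = 185; y1_5 = 270; x1_6 = 225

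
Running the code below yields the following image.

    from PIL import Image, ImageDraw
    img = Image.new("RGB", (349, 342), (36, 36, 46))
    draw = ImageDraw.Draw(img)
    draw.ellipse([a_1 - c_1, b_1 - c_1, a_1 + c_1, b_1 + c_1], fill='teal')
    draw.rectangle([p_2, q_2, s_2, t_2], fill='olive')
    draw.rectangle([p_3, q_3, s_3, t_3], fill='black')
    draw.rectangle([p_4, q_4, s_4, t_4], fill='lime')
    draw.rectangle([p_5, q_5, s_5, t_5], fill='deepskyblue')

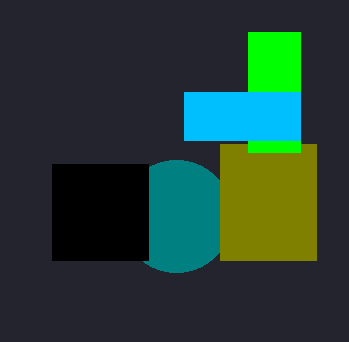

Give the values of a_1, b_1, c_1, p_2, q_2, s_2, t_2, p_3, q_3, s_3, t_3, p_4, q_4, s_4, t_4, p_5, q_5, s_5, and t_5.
a_1 = 176, b_1 = 216, c_1 = 56, p_2 = 220, q_2 = 144, s_2 = 316, t_2 = 260, p_3 = 52, q_3 = 164, s_3 = 148, t_3 = 260, p_4 = 248, q_4 = 32, s_4 = 300, t_4 = 152, p_5 = 184, q_5 = 92, s_5 = 300, t_5 = 140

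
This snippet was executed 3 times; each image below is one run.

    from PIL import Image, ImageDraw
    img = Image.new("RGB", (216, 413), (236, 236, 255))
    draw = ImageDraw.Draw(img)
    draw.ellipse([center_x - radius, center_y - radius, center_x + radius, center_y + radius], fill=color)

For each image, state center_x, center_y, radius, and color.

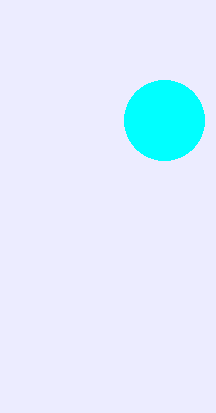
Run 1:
center_x = 164; center_y = 120; radius = 40; color = 'cyan'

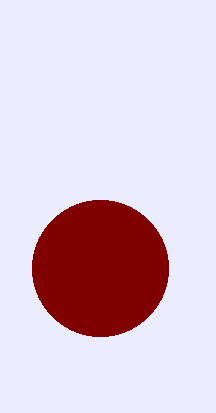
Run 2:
center_x = 100; center_y = 268; radius = 68; color = 'maroon'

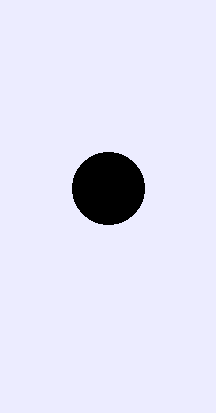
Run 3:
center_x = 108; center_y = 188; radius = 36; color = 'black'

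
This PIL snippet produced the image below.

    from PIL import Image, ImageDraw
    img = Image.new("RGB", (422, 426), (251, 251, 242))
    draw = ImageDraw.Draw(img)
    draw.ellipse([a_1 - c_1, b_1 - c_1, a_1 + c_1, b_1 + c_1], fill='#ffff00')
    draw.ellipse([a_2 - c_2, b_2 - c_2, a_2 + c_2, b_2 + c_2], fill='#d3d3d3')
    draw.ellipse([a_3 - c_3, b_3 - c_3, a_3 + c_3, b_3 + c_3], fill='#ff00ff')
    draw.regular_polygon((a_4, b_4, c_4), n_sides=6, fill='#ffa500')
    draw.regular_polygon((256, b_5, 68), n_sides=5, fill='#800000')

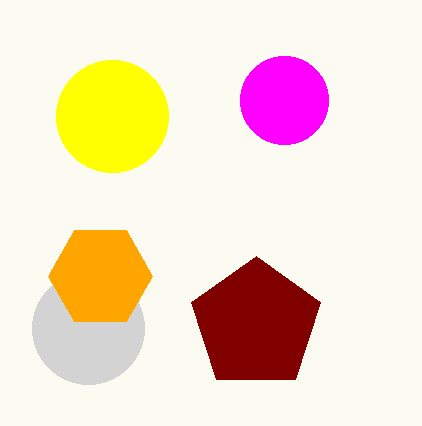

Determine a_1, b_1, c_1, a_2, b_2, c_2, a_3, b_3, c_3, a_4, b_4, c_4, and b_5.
a_1 = 112
b_1 = 116
c_1 = 56
a_2 = 88
b_2 = 328
c_2 = 56
a_3 = 284
b_3 = 100
c_3 = 44
a_4 = 100
b_4 = 276
c_4 = 52
b_5 = 324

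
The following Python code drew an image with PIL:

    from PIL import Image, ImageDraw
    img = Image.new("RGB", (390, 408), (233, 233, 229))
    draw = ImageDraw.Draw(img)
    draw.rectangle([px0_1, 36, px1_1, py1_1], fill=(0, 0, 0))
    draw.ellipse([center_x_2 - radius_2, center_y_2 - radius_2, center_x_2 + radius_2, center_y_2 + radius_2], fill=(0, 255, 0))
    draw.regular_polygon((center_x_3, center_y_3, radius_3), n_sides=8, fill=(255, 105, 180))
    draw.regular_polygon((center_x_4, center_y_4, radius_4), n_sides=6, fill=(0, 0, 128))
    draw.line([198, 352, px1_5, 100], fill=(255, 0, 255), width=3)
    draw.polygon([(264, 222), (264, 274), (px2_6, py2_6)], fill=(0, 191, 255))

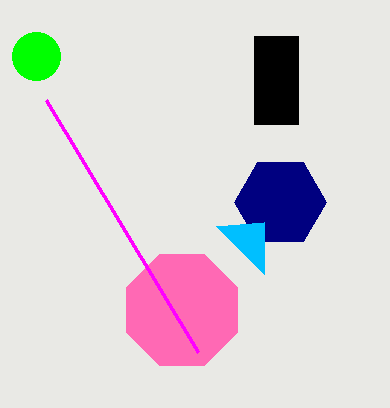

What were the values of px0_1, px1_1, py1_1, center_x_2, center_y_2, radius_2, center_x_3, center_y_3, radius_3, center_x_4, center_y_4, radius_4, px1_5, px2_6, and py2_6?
px0_1 = 254, px1_1 = 298, py1_1 = 124, center_x_2 = 36, center_y_2 = 56, radius_2 = 24, center_x_3 = 182, center_y_3 = 310, radius_3 = 60, center_x_4 = 280, center_y_4 = 202, radius_4 = 46, px1_5 = 46, px2_6 = 216, py2_6 = 226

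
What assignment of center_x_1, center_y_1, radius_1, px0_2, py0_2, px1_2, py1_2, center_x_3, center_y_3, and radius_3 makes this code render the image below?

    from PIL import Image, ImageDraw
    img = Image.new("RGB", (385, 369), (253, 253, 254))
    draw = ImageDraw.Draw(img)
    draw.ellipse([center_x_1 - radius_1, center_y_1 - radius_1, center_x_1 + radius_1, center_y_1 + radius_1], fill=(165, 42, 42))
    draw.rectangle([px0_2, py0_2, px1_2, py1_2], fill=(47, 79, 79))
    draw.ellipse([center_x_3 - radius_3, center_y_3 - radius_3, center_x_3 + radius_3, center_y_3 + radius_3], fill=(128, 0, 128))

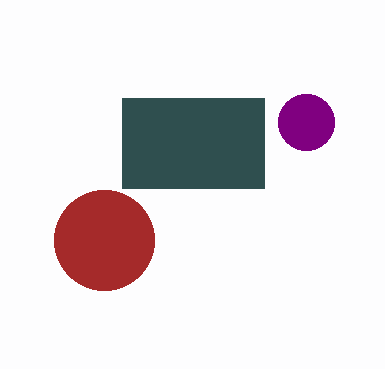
center_x_1 = 104, center_y_1 = 240, radius_1 = 50, px0_2 = 122, py0_2 = 98, px1_2 = 264, py1_2 = 188, center_x_3 = 306, center_y_3 = 122, radius_3 = 28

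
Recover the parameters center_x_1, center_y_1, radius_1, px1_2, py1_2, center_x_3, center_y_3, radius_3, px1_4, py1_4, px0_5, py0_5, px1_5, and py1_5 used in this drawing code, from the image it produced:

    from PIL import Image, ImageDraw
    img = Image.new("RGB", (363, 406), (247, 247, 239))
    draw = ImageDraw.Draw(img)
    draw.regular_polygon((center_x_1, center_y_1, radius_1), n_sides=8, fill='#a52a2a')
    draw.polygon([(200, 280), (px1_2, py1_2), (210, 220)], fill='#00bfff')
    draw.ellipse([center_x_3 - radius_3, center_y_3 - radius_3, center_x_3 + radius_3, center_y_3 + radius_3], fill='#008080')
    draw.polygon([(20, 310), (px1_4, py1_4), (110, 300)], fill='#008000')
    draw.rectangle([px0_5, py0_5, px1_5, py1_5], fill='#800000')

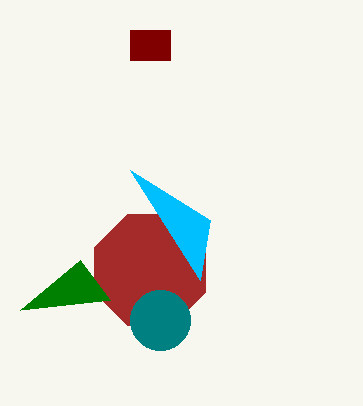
center_x_1 = 150, center_y_1 = 270, radius_1 = 60, px1_2 = 130, py1_2 = 170, center_x_3 = 160, center_y_3 = 320, radius_3 = 30, px1_4 = 80, py1_4 = 260, px0_5 = 130, py0_5 = 30, px1_5 = 170, py1_5 = 60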